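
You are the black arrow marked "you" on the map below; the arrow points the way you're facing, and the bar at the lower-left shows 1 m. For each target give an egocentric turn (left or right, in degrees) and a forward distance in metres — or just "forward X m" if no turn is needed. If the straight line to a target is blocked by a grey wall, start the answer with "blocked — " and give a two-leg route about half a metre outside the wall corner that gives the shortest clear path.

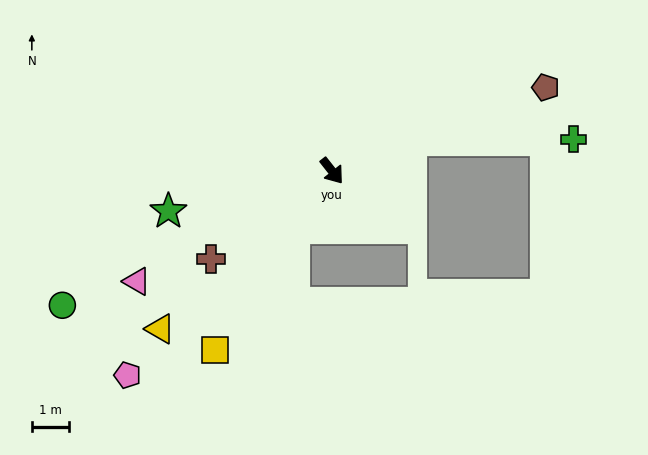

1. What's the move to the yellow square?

turn right 71°, forward 5.7 m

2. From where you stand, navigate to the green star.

turn right 114°, forward 4.5 m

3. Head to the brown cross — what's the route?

turn right 92°, forward 4.0 m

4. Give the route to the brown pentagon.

turn left 73°, forward 6.2 m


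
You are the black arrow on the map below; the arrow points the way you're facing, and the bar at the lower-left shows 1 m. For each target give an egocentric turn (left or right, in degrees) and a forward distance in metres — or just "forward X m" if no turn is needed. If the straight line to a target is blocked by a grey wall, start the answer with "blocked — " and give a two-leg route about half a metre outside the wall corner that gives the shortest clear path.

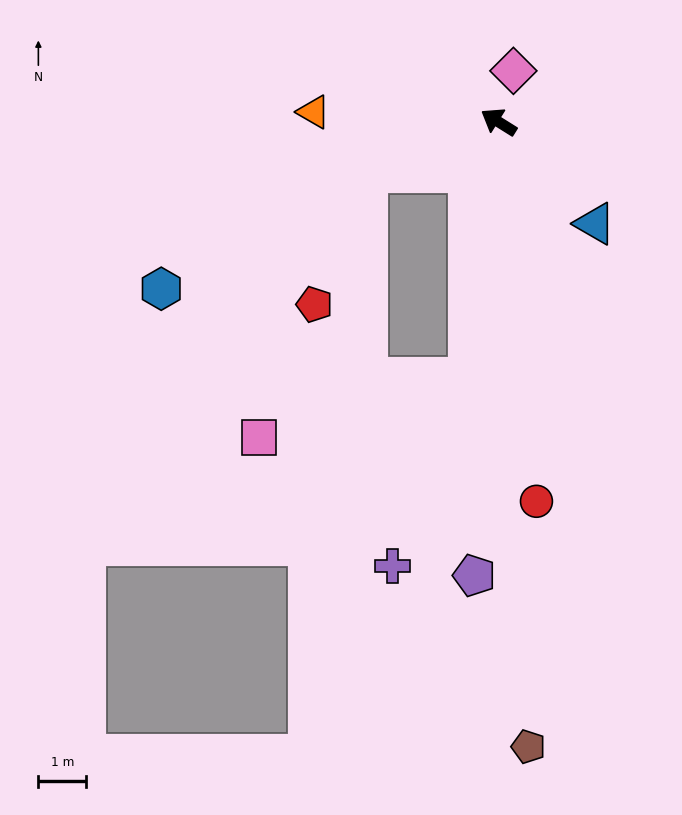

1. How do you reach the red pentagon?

blocked — turn left 53°, forward 2.9 m, then turn left 47°, forward 3.0 m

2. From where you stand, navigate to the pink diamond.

turn right 74°, forward 1.1 m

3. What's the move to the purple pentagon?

turn left 119°, forward 9.5 m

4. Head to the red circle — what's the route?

turn left 128°, forward 8.0 m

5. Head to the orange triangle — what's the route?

turn left 29°, forward 3.9 m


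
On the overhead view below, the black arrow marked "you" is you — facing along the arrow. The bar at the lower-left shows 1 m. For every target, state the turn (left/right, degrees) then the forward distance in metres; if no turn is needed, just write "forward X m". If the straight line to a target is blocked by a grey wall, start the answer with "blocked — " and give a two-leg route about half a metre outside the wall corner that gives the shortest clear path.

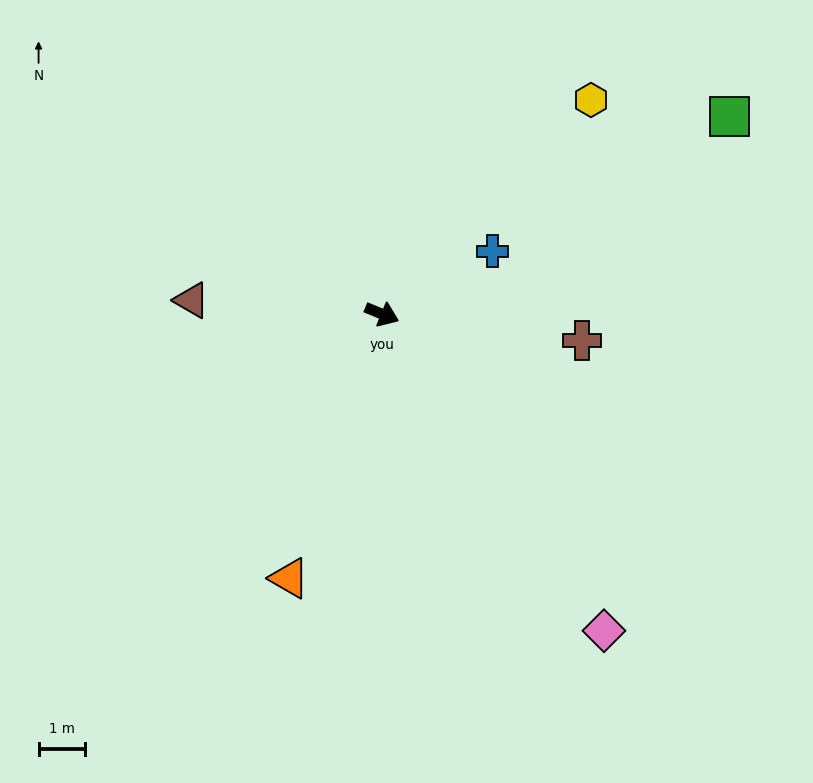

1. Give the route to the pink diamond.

turn right 33°, forward 8.4 m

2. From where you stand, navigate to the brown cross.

turn left 15°, forward 4.4 m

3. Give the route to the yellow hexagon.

turn left 68°, forward 6.5 m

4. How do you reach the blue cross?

turn left 52°, forward 2.7 m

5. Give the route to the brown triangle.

turn right 162°, forward 4.1 m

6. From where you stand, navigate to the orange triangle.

turn right 87°, forward 6.1 m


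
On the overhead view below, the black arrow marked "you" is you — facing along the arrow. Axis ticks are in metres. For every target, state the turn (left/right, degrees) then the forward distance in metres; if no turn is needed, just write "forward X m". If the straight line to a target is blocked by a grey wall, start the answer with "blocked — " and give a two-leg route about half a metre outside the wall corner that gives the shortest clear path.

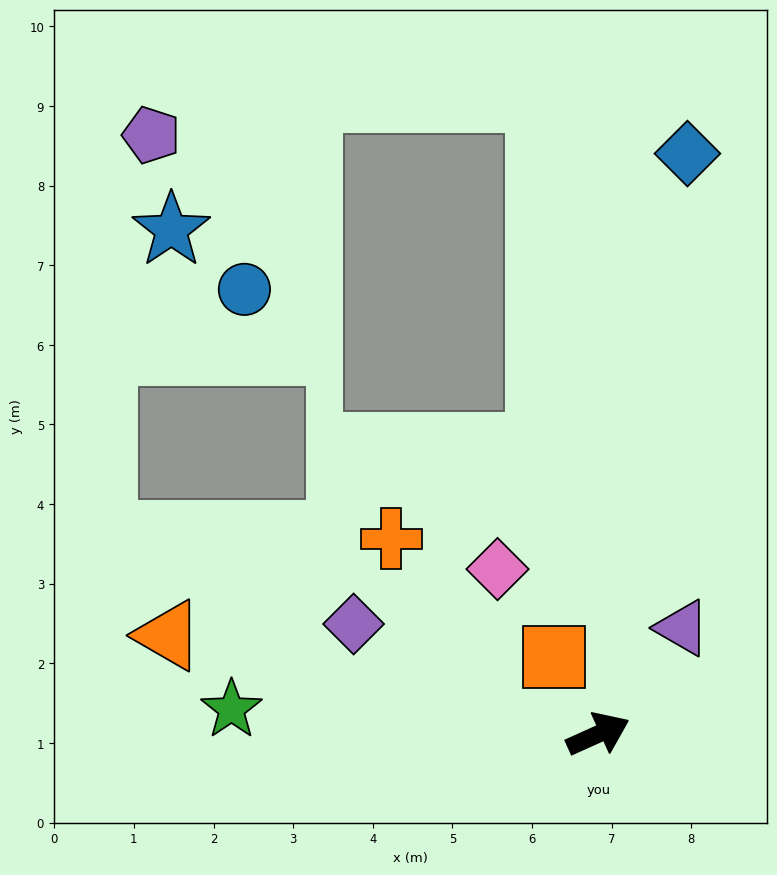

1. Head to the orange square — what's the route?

turn left 96°, forward 1.1 m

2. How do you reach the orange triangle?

turn left 143°, forward 5.5 m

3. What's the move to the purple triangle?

turn left 27°, forward 1.7 m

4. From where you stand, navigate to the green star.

turn left 152°, forward 4.6 m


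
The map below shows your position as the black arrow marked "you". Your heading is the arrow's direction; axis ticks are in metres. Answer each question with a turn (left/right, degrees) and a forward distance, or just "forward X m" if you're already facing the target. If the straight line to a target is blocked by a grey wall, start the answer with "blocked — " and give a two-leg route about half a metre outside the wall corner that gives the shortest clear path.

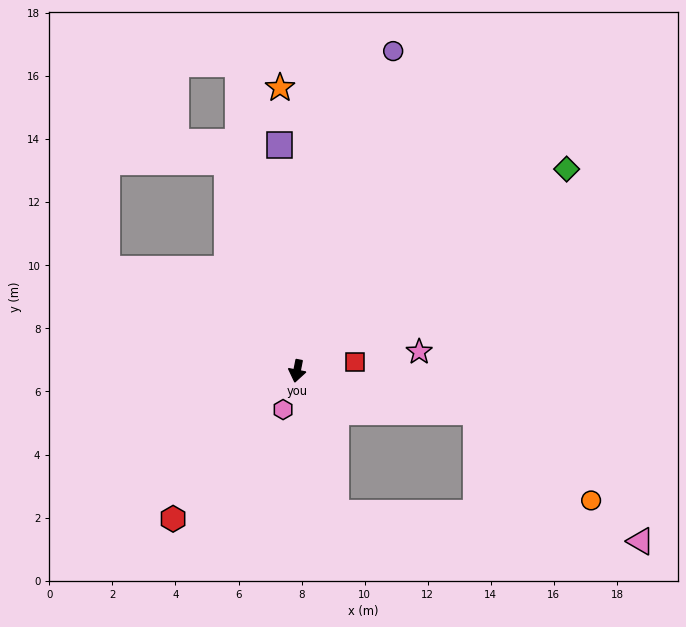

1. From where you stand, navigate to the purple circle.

turn left 174°, forward 10.6 m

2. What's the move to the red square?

turn left 110°, forward 1.9 m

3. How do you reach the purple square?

turn right 164°, forward 7.2 m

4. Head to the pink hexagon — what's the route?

turn right 9°, forward 1.3 m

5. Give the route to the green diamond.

turn left 138°, forward 10.7 m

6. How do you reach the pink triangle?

blocked — turn left 27°, forward 4.7 m, then turn left 69°, forward 9.7 m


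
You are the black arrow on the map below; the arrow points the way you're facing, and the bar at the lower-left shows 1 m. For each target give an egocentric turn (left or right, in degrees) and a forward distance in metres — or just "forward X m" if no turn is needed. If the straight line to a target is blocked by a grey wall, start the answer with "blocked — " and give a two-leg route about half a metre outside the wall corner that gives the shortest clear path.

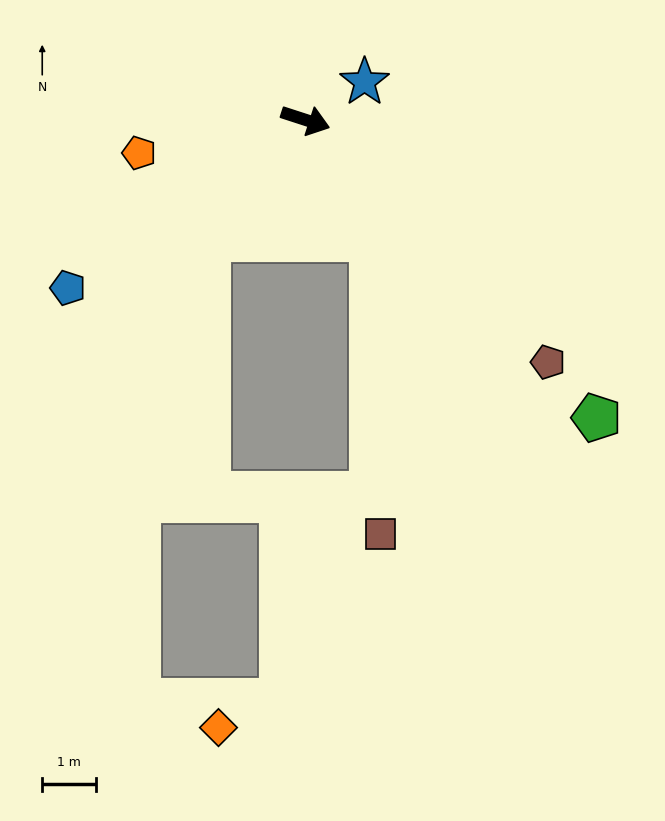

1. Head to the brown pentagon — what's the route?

turn right 27°, forward 6.4 m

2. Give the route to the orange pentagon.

turn right 151°, forward 3.2 m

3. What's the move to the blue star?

turn left 51°, forward 1.3 m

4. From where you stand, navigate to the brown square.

blocked — turn right 43°, forward 2.5 m, then turn right 27°, forward 5.5 m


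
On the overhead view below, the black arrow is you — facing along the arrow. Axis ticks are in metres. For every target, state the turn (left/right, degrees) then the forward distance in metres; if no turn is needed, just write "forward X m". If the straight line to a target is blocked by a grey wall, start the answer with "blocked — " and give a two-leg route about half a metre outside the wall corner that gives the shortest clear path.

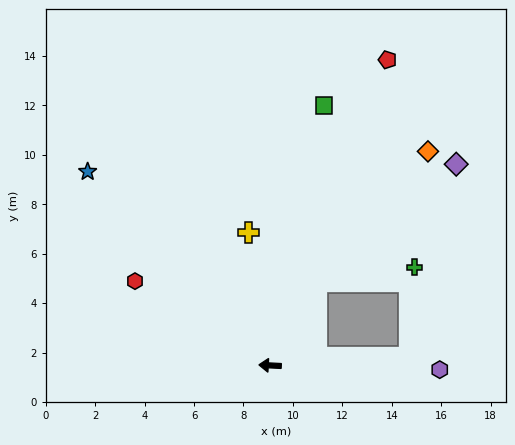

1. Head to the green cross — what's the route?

blocked — turn right 116°, forward 3.9 m, then turn right 53°, forward 4.0 m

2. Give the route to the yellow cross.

turn right 78°, forward 5.4 m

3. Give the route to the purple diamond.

blocked — turn right 116°, forward 3.9 m, then turn right 21°, forward 7.4 m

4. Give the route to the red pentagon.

turn right 108°, forward 13.2 m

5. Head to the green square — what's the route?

turn right 99°, forward 10.7 m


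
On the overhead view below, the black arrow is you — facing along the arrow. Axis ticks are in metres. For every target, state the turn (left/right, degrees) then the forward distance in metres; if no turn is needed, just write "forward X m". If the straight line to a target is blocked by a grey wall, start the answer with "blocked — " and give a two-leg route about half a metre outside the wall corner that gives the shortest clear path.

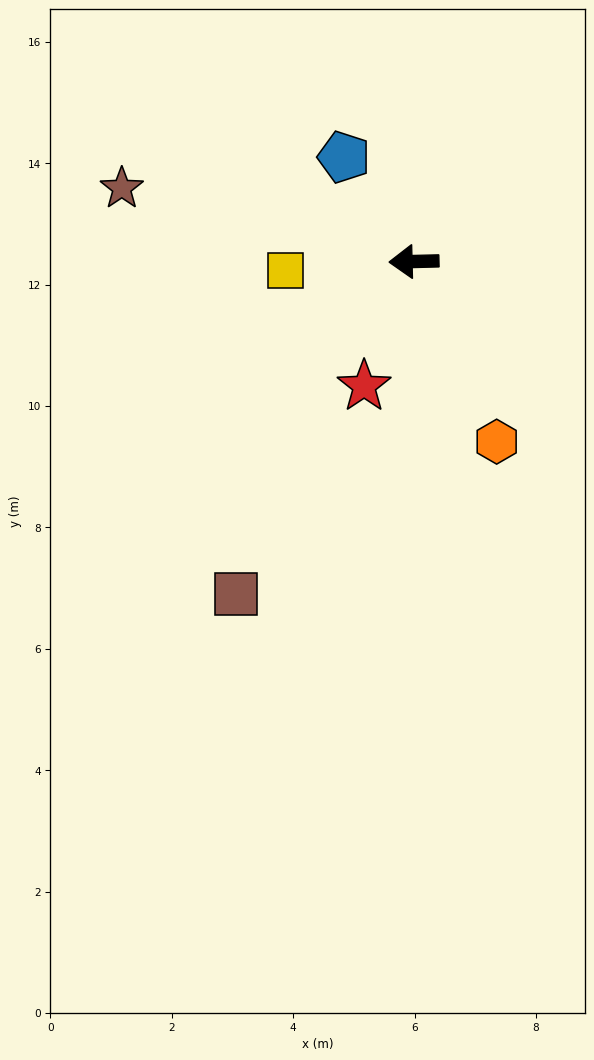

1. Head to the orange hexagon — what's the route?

turn left 113°, forward 3.3 m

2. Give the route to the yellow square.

turn left 3°, forward 2.1 m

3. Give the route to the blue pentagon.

turn right 58°, forward 2.1 m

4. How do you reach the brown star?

turn right 15°, forward 5.0 m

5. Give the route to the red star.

turn left 67°, forward 2.2 m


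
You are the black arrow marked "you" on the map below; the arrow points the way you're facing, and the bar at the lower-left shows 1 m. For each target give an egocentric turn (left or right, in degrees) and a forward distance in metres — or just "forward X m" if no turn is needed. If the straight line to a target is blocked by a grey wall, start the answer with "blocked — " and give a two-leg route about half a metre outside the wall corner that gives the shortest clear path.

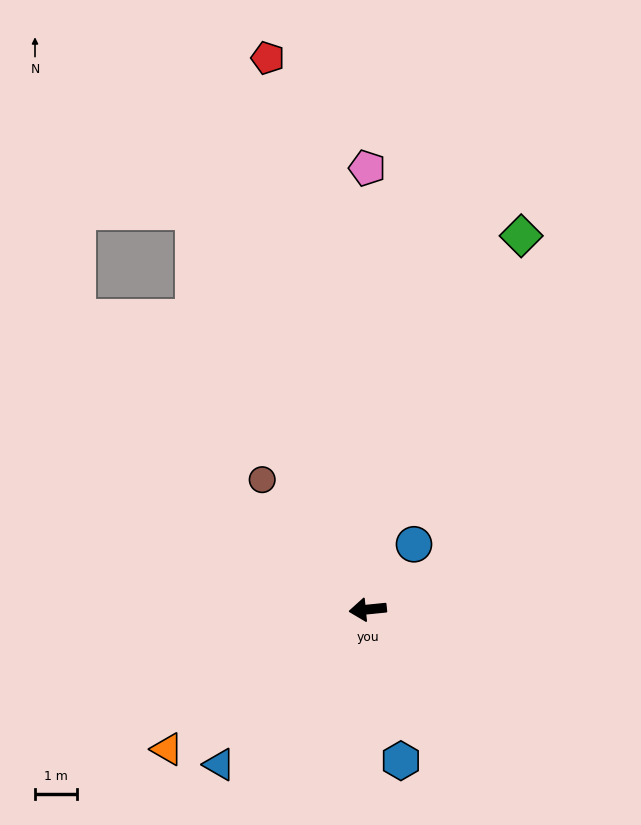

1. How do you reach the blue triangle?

turn left 41°, forward 5.1 m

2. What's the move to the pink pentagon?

turn right 96°, forward 10.5 m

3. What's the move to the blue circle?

turn right 131°, forward 1.9 m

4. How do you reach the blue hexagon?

turn left 97°, forward 3.7 m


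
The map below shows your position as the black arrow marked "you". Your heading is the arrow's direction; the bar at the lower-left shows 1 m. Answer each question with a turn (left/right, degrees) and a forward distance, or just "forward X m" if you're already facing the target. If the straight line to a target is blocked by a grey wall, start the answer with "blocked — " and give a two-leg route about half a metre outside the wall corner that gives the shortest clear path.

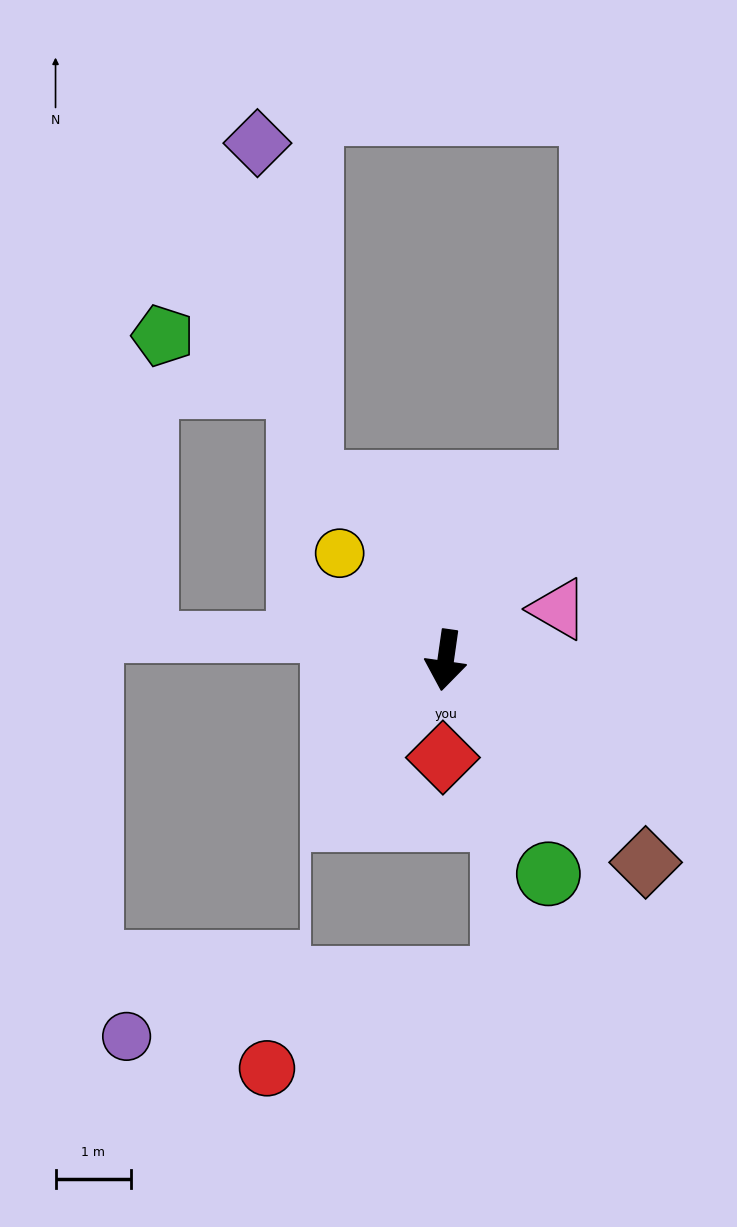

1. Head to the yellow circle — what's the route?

turn right 127°, forward 2.0 m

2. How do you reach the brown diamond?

turn left 53°, forward 3.7 m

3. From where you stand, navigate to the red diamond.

turn left 6°, forward 1.3 m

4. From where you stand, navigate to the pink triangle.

turn left 122°, forward 1.6 m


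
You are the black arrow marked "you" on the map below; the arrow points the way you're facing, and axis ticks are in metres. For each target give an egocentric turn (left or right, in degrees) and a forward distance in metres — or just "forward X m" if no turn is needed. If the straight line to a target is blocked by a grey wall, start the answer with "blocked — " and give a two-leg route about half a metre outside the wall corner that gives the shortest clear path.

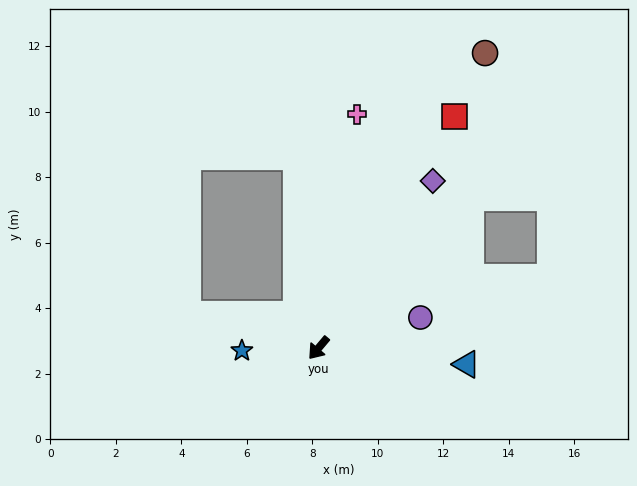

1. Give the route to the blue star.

turn right 48°, forward 2.3 m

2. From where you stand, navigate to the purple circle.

turn left 147°, forward 3.2 m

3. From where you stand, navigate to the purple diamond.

turn right 174°, forward 6.2 m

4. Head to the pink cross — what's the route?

turn right 149°, forward 7.2 m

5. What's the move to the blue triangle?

turn left 124°, forward 4.5 m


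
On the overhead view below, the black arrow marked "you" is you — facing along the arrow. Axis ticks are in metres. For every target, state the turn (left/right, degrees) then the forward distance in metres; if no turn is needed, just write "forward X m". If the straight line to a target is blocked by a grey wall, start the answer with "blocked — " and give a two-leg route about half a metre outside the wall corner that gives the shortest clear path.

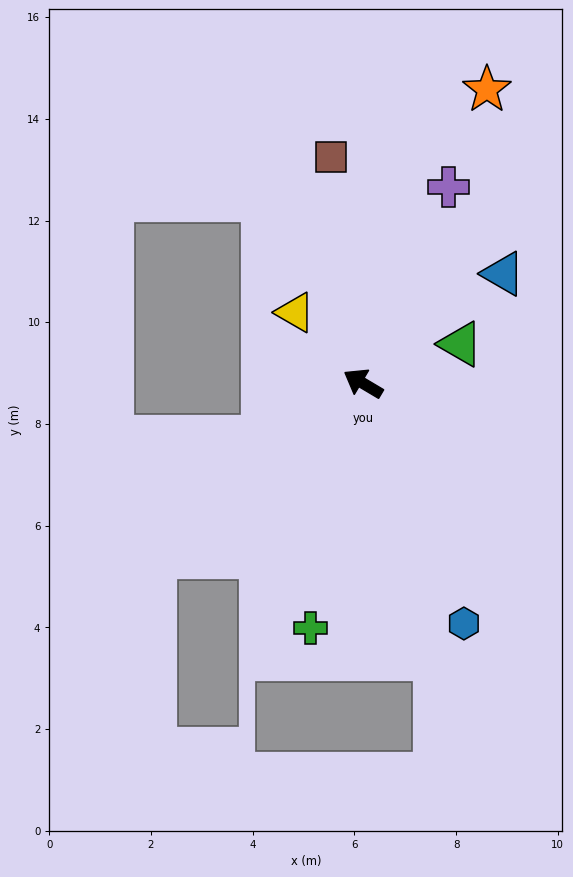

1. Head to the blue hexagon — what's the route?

turn left 143°, forward 5.1 m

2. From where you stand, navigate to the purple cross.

turn right 83°, forward 4.2 m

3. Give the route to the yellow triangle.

turn right 16°, forward 1.9 m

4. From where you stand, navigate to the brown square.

turn right 51°, forward 4.5 m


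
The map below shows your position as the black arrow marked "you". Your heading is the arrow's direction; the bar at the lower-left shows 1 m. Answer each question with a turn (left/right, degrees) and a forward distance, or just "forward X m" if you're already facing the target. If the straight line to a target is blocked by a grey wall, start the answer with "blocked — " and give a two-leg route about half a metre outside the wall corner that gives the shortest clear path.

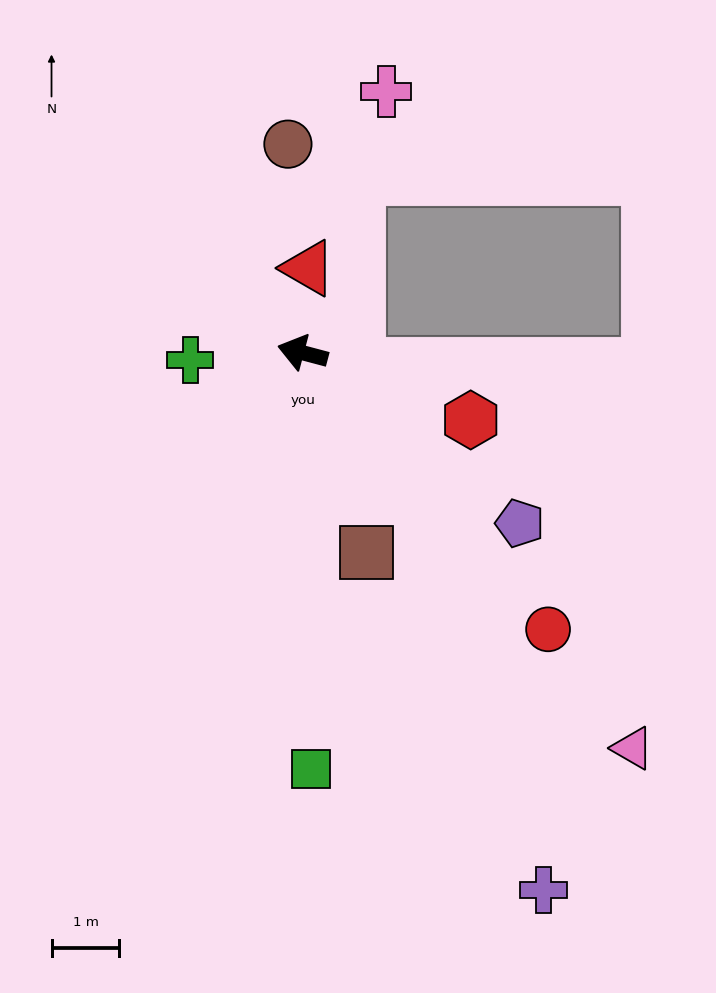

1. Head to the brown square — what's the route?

turn left 123°, forward 3.1 m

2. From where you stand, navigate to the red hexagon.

turn left 173°, forward 2.7 m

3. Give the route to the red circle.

turn left 146°, forward 5.4 m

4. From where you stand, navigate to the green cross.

turn left 18°, forward 1.7 m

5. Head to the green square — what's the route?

turn left 106°, forward 6.1 m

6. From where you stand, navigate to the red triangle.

turn right 79°, forward 1.2 m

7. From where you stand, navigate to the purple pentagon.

turn left 157°, forward 4.1 m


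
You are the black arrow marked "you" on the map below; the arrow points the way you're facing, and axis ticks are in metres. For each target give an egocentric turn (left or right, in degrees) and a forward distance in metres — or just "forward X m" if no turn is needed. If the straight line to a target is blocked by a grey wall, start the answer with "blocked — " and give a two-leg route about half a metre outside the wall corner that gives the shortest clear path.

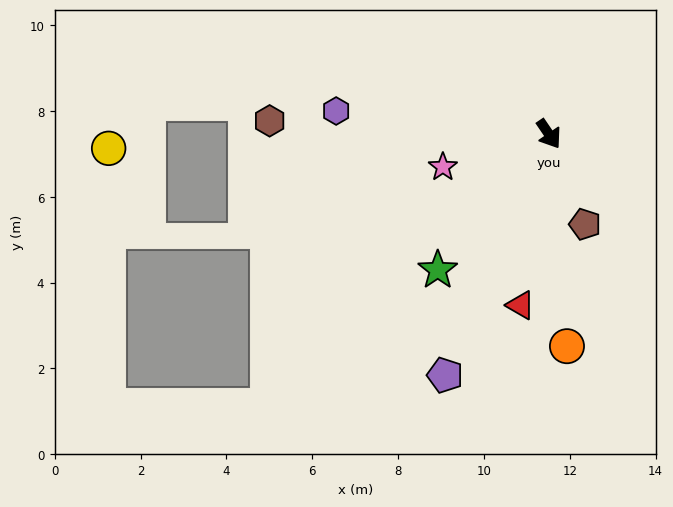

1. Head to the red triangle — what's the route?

turn right 44°, forward 4.0 m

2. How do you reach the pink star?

turn right 107°, forward 2.6 m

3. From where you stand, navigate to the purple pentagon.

turn right 57°, forward 6.1 m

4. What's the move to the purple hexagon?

turn right 130°, forward 5.0 m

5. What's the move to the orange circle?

turn right 29°, forward 5.0 m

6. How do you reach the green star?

turn right 73°, forward 4.1 m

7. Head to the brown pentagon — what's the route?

turn right 12°, forward 2.3 m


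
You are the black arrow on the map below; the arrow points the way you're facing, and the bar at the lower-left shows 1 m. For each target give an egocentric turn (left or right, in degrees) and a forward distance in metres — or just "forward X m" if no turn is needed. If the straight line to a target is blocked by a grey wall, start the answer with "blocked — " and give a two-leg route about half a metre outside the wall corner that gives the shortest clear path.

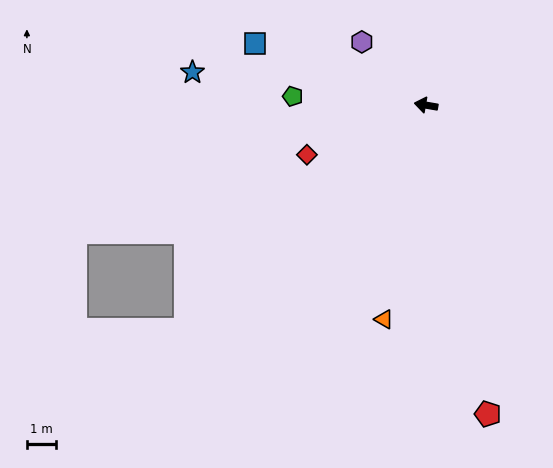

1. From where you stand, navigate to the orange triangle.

turn left 89°, forward 7.5 m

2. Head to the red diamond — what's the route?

turn left 32°, forward 4.4 m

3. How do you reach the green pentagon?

turn left 6°, forward 4.6 m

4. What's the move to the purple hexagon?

turn right 35°, forward 3.1 m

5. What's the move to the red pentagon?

turn left 111°, forward 10.8 m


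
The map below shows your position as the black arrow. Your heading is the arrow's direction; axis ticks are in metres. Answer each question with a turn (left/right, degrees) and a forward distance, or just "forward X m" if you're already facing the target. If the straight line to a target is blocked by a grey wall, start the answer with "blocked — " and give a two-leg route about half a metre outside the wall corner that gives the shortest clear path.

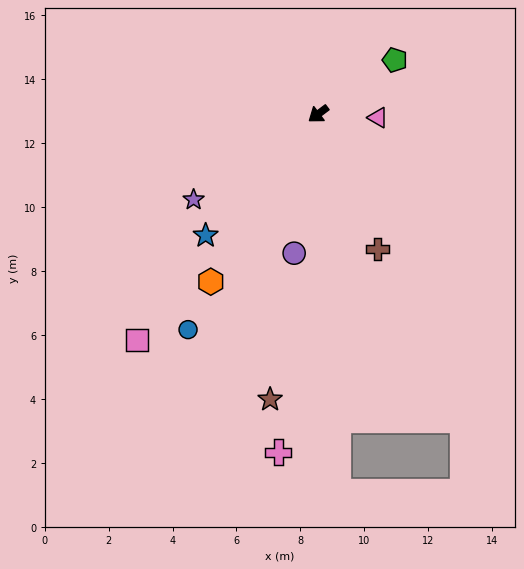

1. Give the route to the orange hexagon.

turn left 20°, forward 6.2 m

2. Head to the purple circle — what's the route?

turn left 43°, forward 4.4 m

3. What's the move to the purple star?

turn right 2°, forward 4.7 m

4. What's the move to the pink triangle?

turn left 140°, forward 1.9 m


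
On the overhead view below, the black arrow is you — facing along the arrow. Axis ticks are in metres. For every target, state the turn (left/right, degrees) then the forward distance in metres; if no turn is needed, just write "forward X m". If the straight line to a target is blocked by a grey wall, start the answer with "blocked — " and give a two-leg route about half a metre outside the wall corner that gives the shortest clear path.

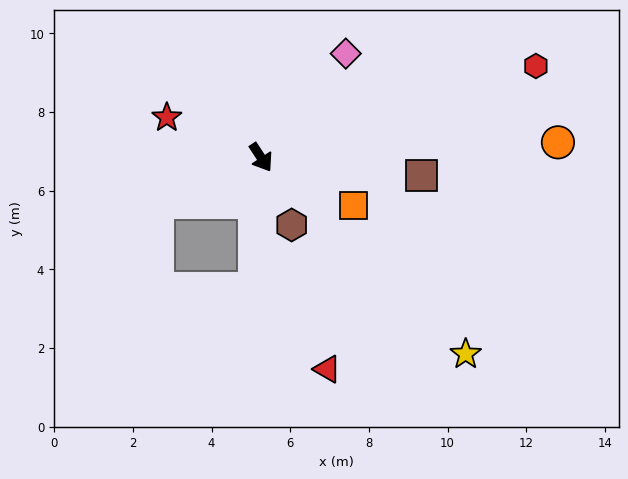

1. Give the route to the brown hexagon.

turn right 9°, forward 1.9 m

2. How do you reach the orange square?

turn left 29°, forward 2.7 m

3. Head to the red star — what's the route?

turn right 146°, forward 2.6 m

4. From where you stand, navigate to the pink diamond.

turn left 108°, forward 3.4 m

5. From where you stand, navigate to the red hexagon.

turn left 75°, forward 7.4 m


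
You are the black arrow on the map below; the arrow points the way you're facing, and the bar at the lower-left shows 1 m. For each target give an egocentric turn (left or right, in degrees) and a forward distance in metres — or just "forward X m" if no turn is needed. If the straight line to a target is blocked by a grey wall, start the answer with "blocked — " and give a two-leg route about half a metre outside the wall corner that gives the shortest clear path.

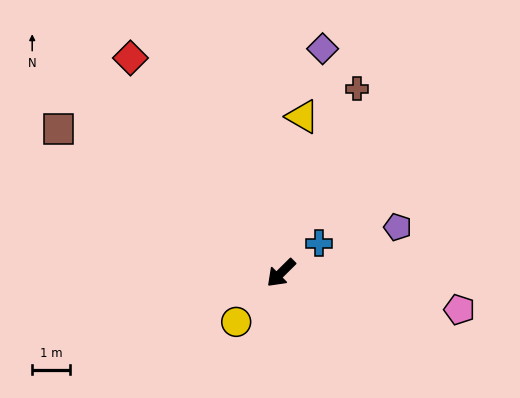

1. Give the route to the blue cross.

turn left 174°, forward 1.3 m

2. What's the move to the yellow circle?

turn left 3°, forward 1.7 m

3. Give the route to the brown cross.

turn right 157°, forward 5.2 m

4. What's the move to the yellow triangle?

turn right 143°, forward 4.1 m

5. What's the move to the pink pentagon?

turn left 124°, forward 4.8 m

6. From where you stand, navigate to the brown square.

turn right 78°, forward 6.9 m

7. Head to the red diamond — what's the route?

turn right 100°, forward 6.9 m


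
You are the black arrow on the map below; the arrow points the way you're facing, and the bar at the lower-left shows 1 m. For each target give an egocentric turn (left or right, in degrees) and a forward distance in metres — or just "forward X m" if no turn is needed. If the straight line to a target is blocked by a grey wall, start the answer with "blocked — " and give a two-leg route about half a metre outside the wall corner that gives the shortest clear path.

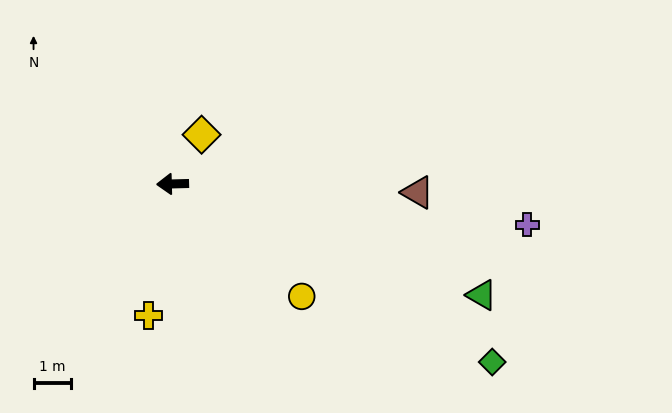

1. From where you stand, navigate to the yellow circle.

turn left 137°, forward 4.6 m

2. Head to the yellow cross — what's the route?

turn left 78°, forward 3.6 m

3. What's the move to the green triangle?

turn left 159°, forward 8.8 m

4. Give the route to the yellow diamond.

turn right 122°, forward 1.5 m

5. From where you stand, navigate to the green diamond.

turn left 149°, forward 9.8 m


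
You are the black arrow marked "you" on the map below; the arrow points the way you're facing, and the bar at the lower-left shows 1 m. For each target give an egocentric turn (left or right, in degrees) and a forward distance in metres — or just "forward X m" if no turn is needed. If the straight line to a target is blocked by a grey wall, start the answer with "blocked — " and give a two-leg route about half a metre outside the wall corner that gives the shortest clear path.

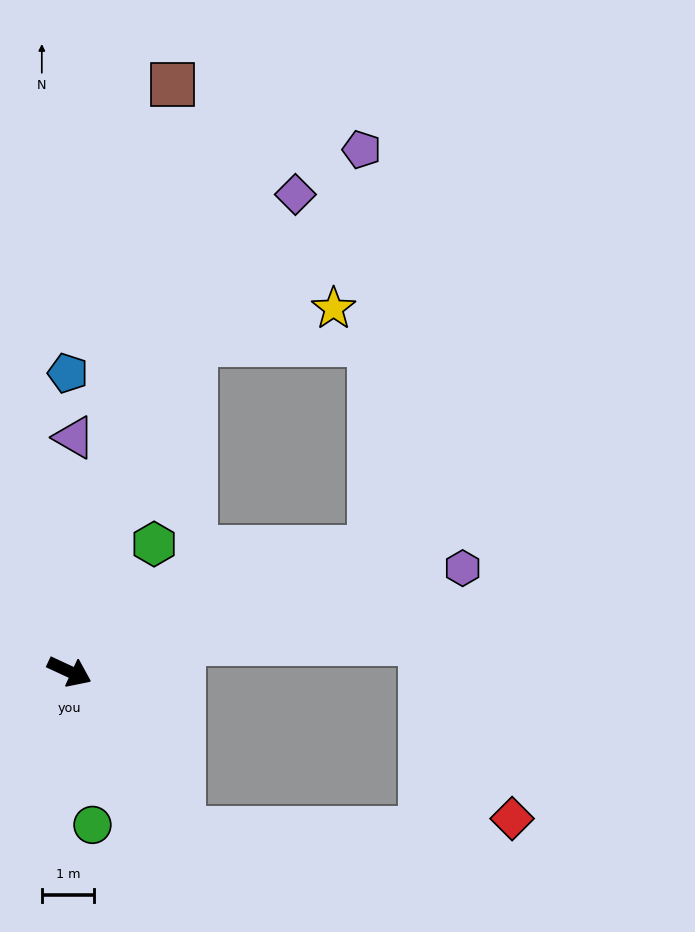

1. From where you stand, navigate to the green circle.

turn right 57°, forward 2.9 m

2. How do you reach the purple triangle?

turn left 114°, forward 4.5 m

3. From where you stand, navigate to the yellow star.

blocked — turn left 94°, forward 6.7 m, then turn right 55°, forward 2.7 m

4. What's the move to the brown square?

turn left 105°, forward 11.3 m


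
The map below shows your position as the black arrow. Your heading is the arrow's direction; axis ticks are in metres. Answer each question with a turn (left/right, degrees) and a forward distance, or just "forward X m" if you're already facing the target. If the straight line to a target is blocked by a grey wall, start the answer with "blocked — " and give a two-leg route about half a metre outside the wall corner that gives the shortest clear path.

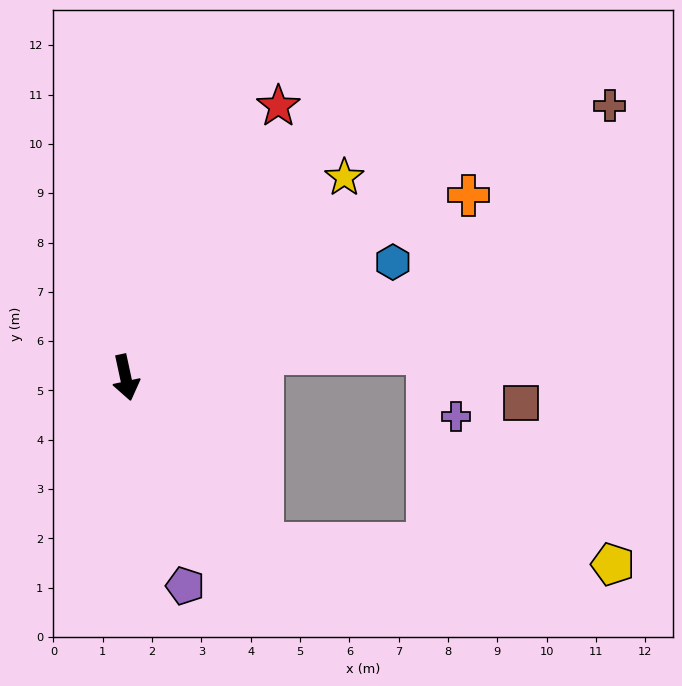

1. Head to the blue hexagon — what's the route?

turn left 101°, forward 5.9 m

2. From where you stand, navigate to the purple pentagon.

turn left 4°, forward 4.4 m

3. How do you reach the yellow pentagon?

blocked — turn left 28°, forward 4.4 m, then turn left 46°, forward 7.1 m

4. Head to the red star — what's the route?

turn left 138°, forward 6.3 m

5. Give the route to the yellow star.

turn left 120°, forward 6.0 m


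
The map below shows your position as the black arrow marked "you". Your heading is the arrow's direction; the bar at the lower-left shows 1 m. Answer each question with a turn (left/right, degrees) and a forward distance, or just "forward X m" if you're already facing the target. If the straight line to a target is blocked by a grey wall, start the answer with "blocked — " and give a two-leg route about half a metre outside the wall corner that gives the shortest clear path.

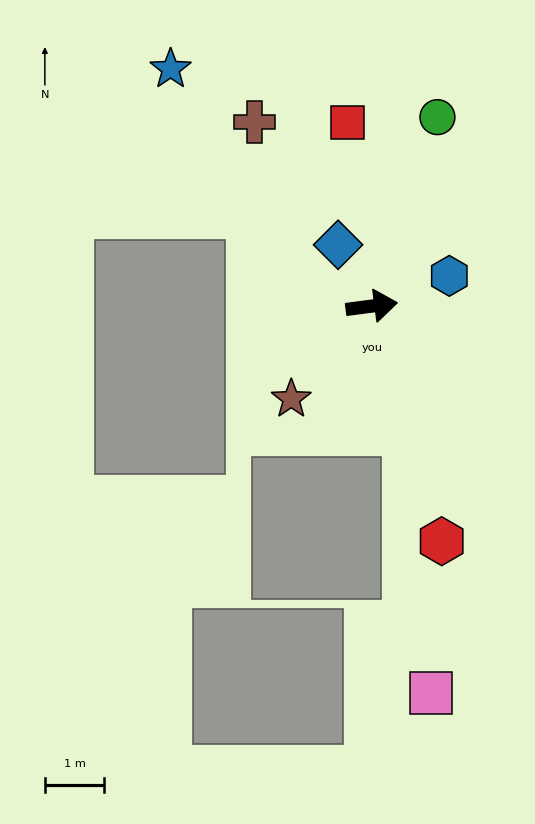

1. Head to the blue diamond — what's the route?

turn left 111°, forward 1.2 m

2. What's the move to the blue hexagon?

turn left 14°, forward 1.4 m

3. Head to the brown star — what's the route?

turn right 138°, forward 2.1 m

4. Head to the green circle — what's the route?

turn left 63°, forward 3.4 m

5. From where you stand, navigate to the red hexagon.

turn right 81°, forward 4.1 m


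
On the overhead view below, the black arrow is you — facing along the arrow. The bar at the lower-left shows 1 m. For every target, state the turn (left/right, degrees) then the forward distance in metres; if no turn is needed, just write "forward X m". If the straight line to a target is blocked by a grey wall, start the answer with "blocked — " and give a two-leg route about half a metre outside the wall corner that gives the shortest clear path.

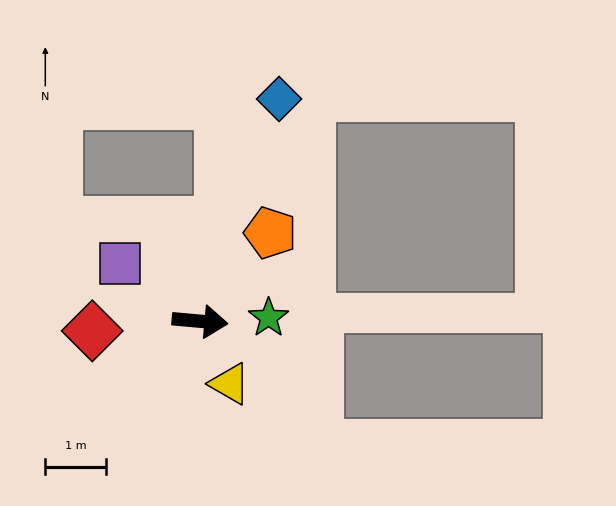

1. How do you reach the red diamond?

turn right 170°, forward 1.8 m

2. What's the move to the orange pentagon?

turn left 57°, forward 1.9 m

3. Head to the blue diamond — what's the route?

turn left 76°, forward 3.9 m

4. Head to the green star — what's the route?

turn left 8°, forward 1.1 m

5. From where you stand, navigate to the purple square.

turn left 149°, forward 1.6 m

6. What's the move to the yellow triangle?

turn right 60°, forward 1.1 m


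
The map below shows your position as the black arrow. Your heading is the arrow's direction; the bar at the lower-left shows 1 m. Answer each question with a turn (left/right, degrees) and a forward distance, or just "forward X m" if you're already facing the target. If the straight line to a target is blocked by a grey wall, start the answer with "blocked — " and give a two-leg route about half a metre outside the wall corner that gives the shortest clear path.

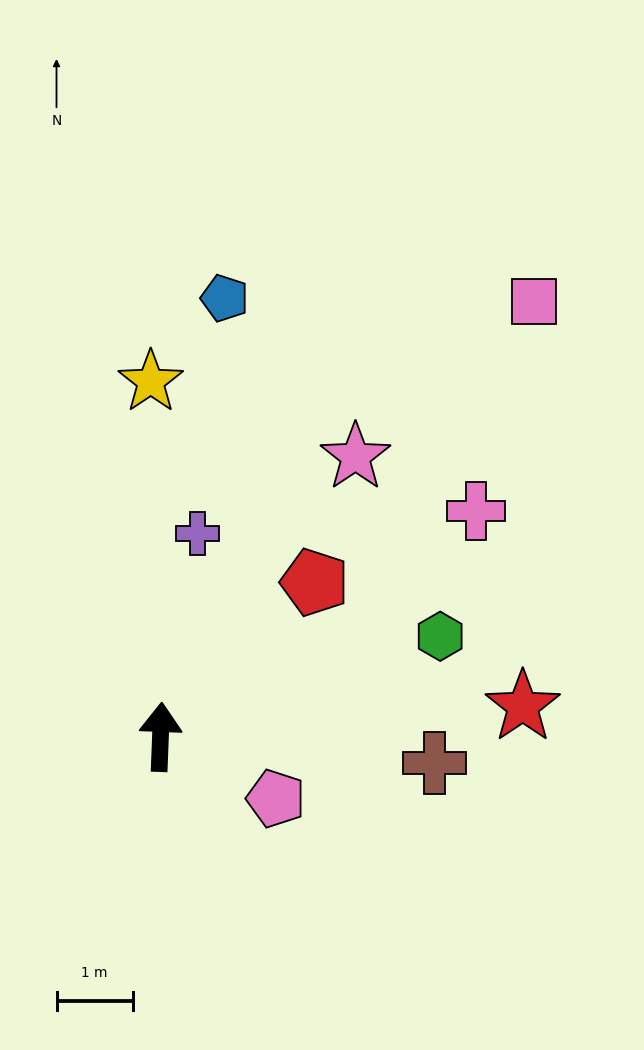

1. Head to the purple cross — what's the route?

turn right 8°, forward 2.7 m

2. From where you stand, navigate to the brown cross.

turn right 93°, forward 3.6 m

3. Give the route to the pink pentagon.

turn right 116°, forward 1.7 m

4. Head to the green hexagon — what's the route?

turn right 68°, forward 3.9 m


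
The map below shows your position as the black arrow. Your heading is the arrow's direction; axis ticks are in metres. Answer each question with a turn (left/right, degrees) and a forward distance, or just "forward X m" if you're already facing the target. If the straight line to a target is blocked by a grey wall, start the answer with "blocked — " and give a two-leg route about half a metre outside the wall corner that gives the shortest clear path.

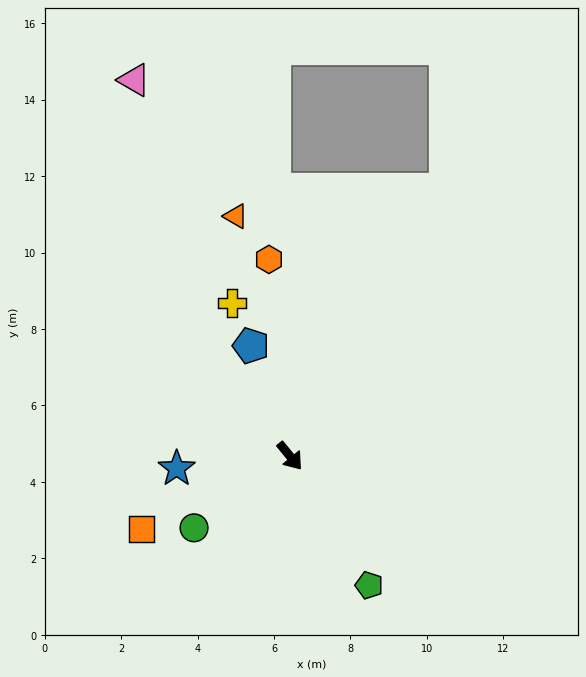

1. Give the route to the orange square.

turn right 103°, forward 4.3 m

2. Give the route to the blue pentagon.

turn left 160°, forward 3.1 m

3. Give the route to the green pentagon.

turn right 8°, forward 4.0 m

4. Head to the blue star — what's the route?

turn right 123°, forward 3.0 m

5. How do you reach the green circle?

turn right 92°, forward 3.1 m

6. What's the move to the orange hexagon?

turn left 147°, forward 5.2 m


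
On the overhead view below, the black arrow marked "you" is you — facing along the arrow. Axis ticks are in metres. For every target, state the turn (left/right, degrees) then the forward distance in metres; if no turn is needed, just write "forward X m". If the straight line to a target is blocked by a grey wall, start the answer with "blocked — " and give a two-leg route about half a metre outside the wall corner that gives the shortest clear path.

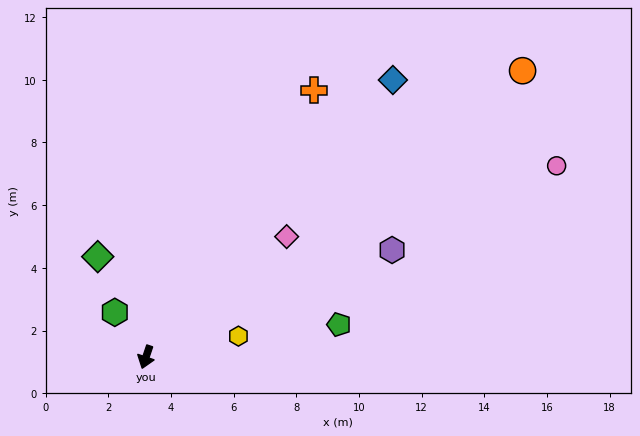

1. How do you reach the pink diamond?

turn left 149°, forward 5.9 m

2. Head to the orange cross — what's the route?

turn left 166°, forward 10.1 m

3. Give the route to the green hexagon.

turn right 127°, forward 1.7 m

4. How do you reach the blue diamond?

turn left 157°, forward 11.8 m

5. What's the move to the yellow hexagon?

turn left 121°, forward 3.0 m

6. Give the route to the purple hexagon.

turn left 132°, forward 8.6 m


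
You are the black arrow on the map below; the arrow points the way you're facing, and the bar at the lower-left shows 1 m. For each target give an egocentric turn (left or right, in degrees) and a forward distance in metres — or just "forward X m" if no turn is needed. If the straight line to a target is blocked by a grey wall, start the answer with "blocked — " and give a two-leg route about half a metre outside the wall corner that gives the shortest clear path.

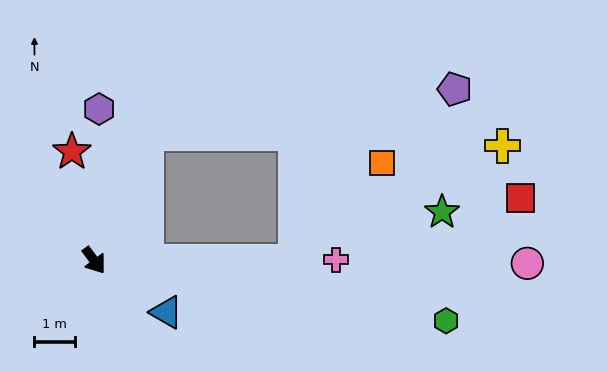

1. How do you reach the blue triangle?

turn left 18°, forward 2.2 m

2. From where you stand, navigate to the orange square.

blocked — turn left 53°, forward 5.0 m, then turn left 49°, forward 3.3 m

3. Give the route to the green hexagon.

turn left 44°, forward 8.9 m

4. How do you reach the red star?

turn left 155°, forward 2.8 m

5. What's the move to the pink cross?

turn left 54°, forward 6.0 m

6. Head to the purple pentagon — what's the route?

blocked — turn left 121°, forward 3.4 m, then turn right 59°, forward 7.7 m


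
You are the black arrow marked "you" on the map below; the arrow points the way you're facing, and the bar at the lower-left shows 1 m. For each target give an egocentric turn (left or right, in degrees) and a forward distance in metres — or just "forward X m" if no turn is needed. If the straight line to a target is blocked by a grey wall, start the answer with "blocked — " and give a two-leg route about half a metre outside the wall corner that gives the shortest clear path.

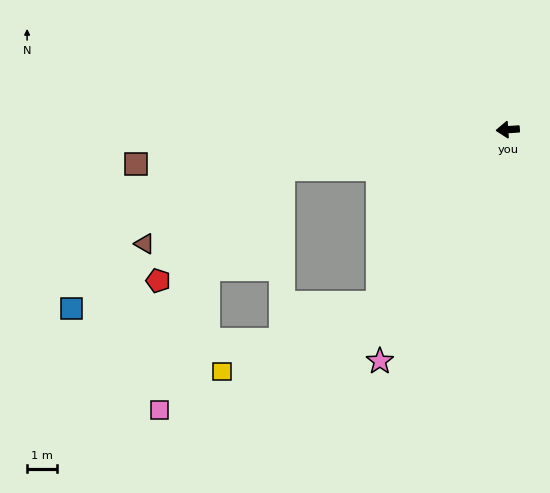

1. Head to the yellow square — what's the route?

blocked — turn left 50°, forward 7.2 m, then turn right 30°, forward 5.7 m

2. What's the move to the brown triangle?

blocked — turn left 6°, forward 7.6 m, then turn left 19°, forward 5.3 m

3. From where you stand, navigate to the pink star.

turn left 57°, forward 8.8 m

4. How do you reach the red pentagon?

blocked — turn left 6°, forward 7.6 m, then turn left 32°, forward 5.6 m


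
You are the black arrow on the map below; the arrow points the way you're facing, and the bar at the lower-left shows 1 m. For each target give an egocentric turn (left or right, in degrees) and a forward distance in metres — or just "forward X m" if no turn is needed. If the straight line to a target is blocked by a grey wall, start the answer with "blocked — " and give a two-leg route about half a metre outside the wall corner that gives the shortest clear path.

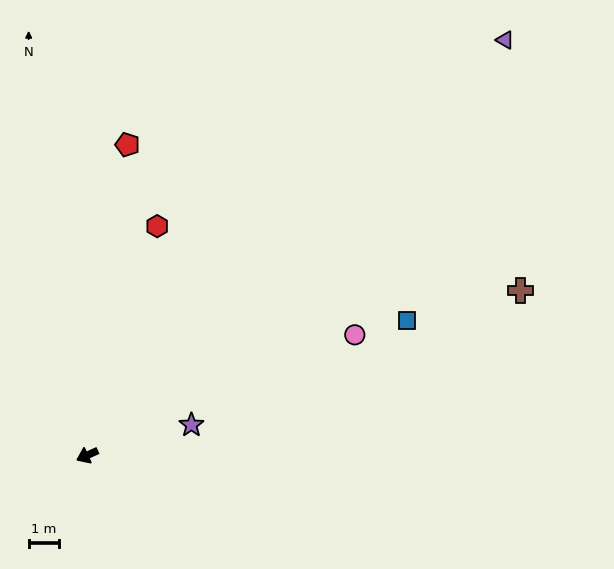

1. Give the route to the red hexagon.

turn right 131°, forward 7.9 m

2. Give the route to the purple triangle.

turn right 160°, forward 19.5 m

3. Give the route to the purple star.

turn left 172°, forward 3.6 m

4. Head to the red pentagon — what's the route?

turn right 122°, forward 10.4 m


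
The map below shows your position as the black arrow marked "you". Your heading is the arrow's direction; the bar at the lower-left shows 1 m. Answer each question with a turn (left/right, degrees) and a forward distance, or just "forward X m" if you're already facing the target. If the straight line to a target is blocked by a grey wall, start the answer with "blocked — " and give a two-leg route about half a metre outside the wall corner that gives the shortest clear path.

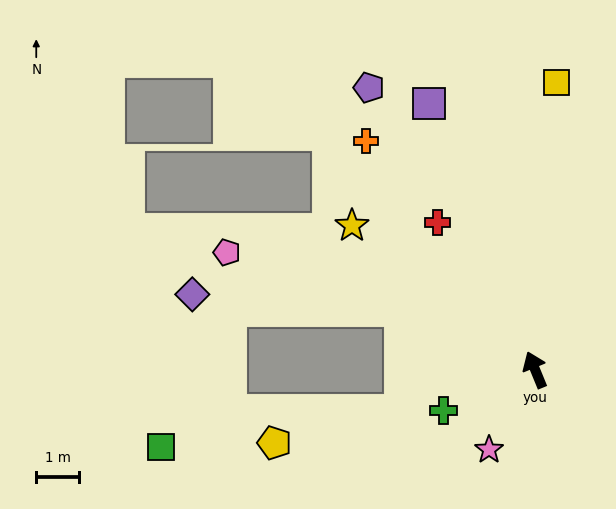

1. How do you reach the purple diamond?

blocked — turn left 43°, forward 3.5 m, then turn left 21°, forward 5.0 m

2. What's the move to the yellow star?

turn left 29°, forward 5.5 m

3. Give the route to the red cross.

turn left 11°, forward 4.2 m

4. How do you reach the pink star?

turn left 128°, forward 2.2 m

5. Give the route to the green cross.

turn left 92°, forward 2.4 m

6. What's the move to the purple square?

forward 6.8 m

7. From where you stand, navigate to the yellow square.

turn right 27°, forward 6.8 m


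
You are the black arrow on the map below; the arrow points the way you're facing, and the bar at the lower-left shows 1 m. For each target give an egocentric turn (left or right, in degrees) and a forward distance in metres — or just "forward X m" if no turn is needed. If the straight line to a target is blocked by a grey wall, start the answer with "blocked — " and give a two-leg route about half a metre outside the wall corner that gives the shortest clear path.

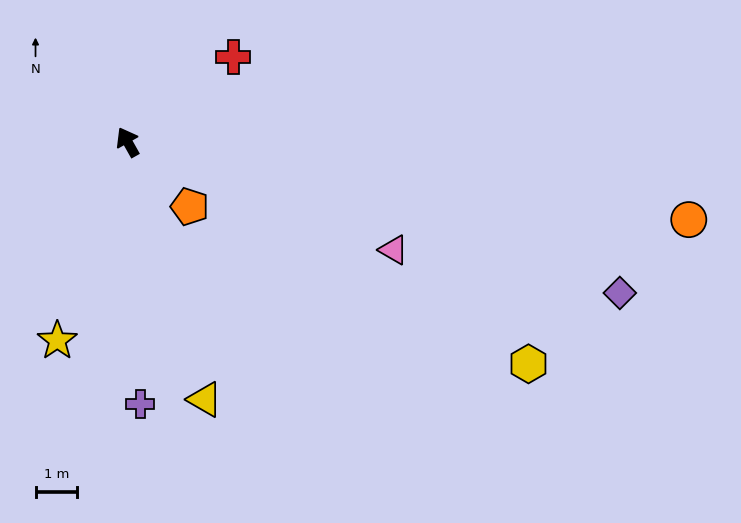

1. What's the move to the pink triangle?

turn right 141°, forward 6.9 m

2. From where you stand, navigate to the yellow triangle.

turn left 167°, forward 6.4 m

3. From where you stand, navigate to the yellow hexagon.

turn right 148°, forward 11.0 m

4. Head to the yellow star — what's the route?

turn left 131°, forward 5.0 m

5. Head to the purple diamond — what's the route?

turn right 136°, forward 12.3 m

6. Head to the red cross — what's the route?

turn right 81°, forward 3.2 m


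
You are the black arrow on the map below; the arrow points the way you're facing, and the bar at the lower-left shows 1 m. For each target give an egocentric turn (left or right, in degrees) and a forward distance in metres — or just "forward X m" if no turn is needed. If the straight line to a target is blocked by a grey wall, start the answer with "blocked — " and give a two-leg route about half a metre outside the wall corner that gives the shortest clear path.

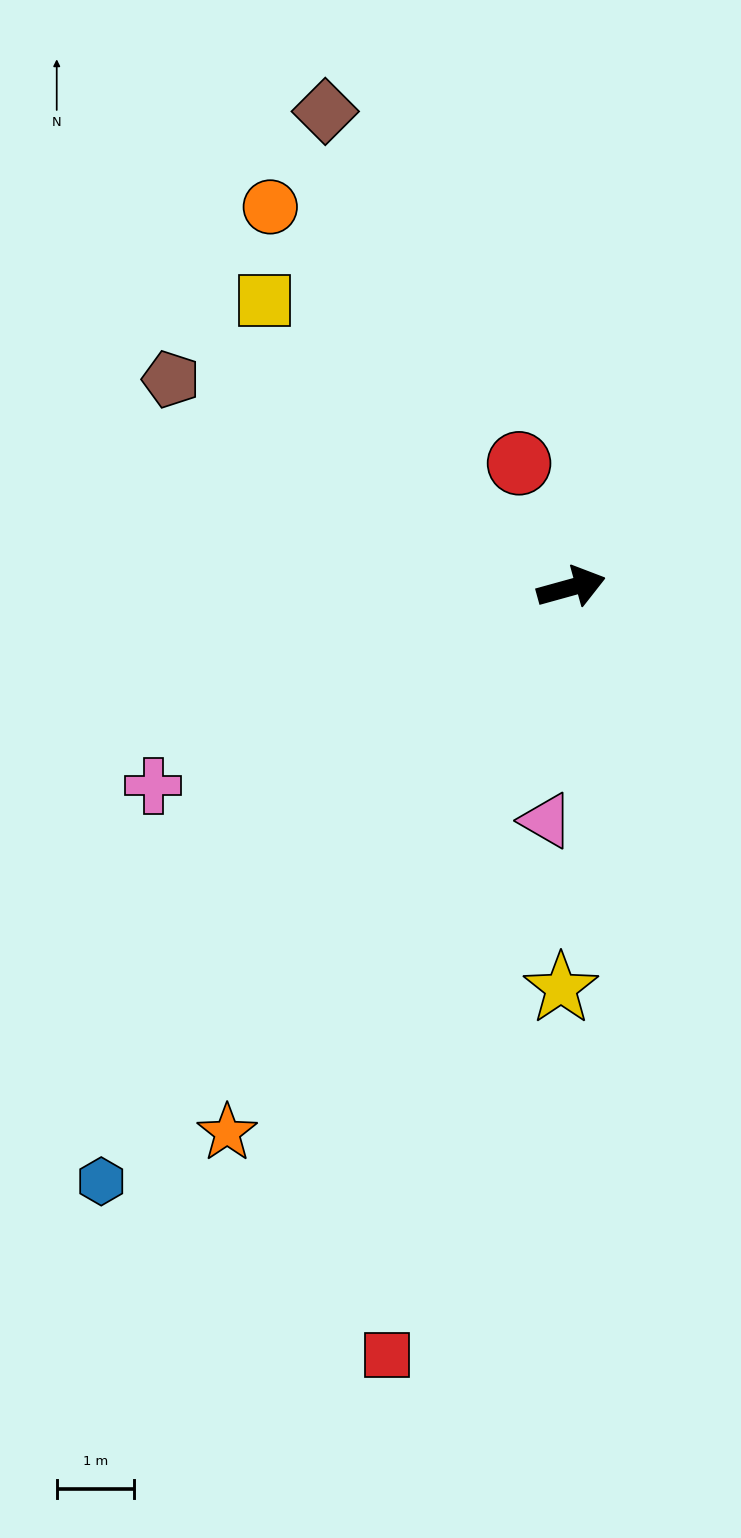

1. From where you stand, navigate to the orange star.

turn right 138°, forward 8.4 m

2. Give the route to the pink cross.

turn right 170°, forward 6.0 m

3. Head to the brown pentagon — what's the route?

turn left 137°, forward 5.8 m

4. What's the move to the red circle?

turn left 97°, forward 1.7 m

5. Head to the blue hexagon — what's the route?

turn right 144°, forward 9.8 m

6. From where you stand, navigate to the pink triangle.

turn right 112°, forward 3.0 m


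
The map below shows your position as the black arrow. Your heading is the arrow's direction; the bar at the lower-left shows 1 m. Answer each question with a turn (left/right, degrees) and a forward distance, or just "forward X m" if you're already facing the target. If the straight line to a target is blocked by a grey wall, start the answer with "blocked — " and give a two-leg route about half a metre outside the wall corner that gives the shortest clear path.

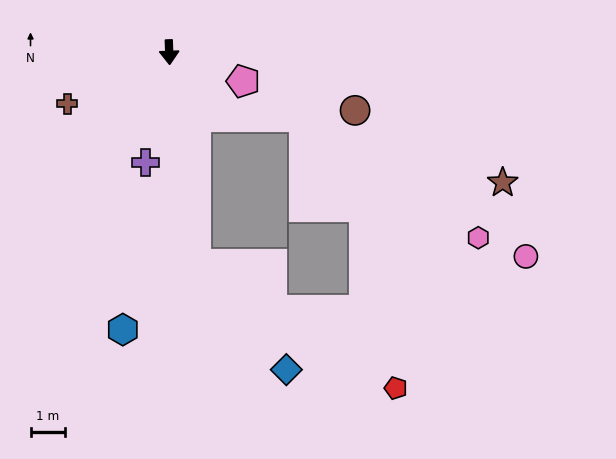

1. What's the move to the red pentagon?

blocked — turn left 5°, forward 6.1 m, then turn left 51°, forward 6.8 m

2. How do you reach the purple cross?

turn right 14°, forward 3.2 m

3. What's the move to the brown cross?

turn right 65°, forward 3.3 m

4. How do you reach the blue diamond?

blocked — turn left 5°, forward 6.1 m, then turn left 33°, forward 4.0 m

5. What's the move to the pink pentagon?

turn left 66°, forward 2.3 m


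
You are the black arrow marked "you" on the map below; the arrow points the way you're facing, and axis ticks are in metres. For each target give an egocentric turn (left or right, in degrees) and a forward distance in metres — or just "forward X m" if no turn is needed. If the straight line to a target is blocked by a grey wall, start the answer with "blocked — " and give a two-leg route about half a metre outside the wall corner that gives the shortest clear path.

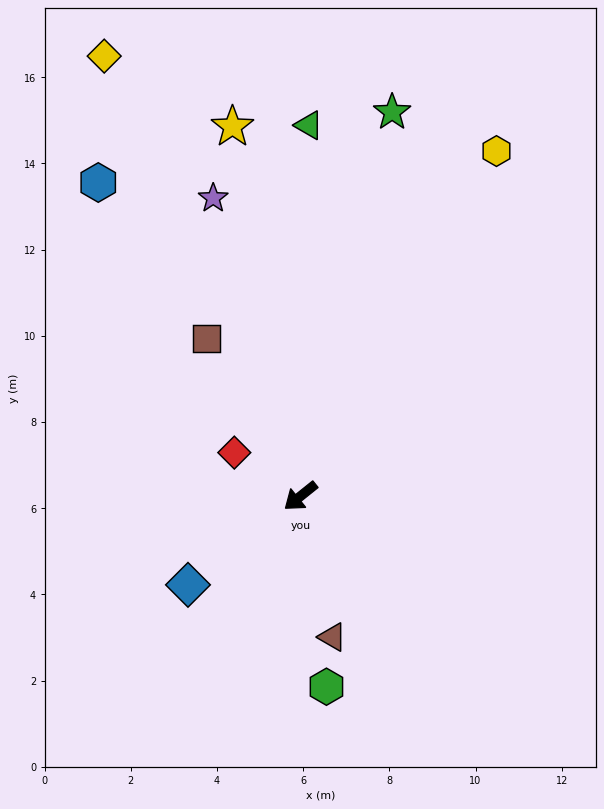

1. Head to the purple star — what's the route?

turn right 112°, forward 7.2 m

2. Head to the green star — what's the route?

turn right 142°, forward 9.2 m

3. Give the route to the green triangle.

turn right 130°, forward 8.6 m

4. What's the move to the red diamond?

turn right 72°, forward 1.8 m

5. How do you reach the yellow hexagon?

turn right 158°, forward 9.2 m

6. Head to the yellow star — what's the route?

turn right 118°, forward 8.7 m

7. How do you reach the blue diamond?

forward 3.3 m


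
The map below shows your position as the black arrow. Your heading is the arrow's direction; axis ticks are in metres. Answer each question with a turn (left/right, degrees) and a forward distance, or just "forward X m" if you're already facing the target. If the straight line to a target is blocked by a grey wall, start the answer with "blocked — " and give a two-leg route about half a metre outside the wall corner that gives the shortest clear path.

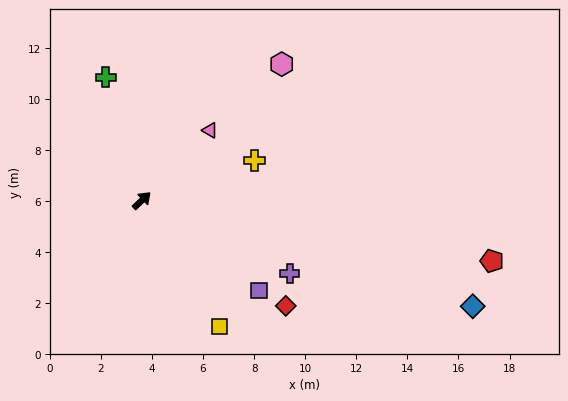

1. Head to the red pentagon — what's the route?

turn right 53°, forward 13.9 m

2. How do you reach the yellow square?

turn right 102°, forward 5.8 m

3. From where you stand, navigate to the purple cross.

turn right 70°, forward 6.5 m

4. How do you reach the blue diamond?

turn right 61°, forward 13.6 m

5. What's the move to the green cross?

turn left 63°, forward 5.0 m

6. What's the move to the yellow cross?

turn right 24°, forward 4.7 m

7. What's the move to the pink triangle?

turn left 2°, forward 3.8 m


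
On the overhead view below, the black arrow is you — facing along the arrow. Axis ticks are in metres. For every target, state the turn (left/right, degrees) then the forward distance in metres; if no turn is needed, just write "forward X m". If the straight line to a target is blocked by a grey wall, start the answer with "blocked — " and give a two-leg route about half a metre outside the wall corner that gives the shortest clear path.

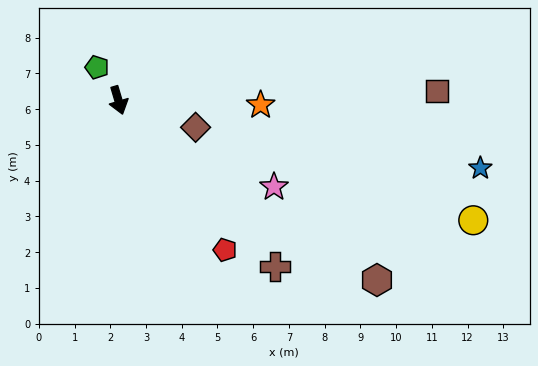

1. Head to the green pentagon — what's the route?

turn right 164°, forward 1.1 m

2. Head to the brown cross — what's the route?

turn left 27°, forward 6.4 m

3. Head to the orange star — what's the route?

turn left 72°, forward 4.0 m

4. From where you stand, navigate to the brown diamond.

turn left 54°, forward 2.3 m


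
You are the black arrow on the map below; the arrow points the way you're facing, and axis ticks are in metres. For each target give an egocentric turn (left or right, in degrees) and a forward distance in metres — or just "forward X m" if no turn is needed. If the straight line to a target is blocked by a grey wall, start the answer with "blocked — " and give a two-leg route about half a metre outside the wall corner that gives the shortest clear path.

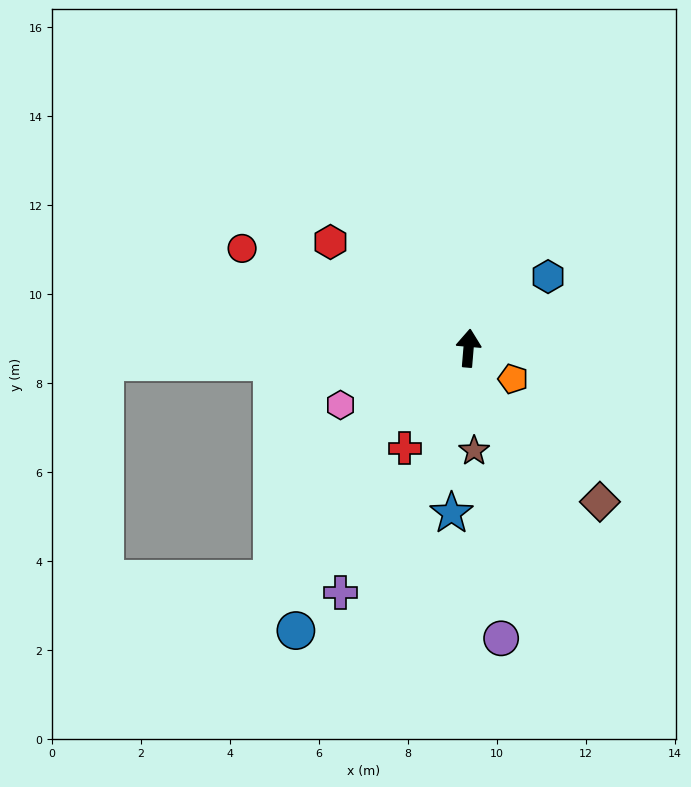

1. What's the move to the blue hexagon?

turn right 43°, forward 2.4 m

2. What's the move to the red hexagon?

turn left 57°, forward 3.9 m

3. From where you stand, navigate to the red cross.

turn left 152°, forward 2.7 m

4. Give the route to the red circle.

turn left 71°, forward 5.6 m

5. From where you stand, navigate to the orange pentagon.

turn right 120°, forward 1.2 m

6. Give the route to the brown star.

turn right 172°, forward 2.3 m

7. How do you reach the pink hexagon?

turn left 119°, forward 3.1 m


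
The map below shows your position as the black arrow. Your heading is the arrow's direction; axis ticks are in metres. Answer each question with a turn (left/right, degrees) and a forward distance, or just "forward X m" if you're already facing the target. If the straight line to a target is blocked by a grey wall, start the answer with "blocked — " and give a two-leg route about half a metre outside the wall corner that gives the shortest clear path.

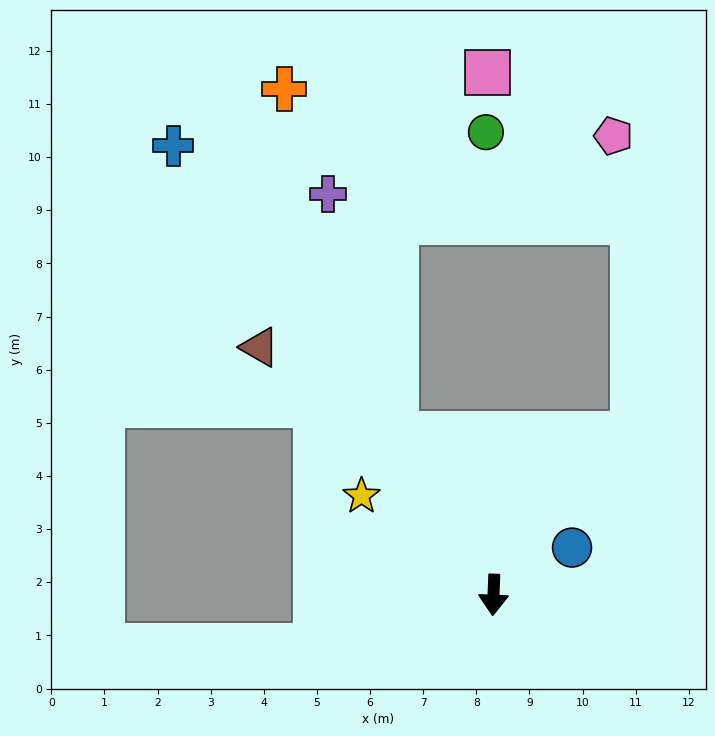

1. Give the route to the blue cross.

turn right 142°, forward 10.4 m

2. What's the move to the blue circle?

turn left 123°, forward 1.7 m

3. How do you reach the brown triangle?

turn right 134°, forward 6.4 m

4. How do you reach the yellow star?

turn right 125°, forward 3.1 m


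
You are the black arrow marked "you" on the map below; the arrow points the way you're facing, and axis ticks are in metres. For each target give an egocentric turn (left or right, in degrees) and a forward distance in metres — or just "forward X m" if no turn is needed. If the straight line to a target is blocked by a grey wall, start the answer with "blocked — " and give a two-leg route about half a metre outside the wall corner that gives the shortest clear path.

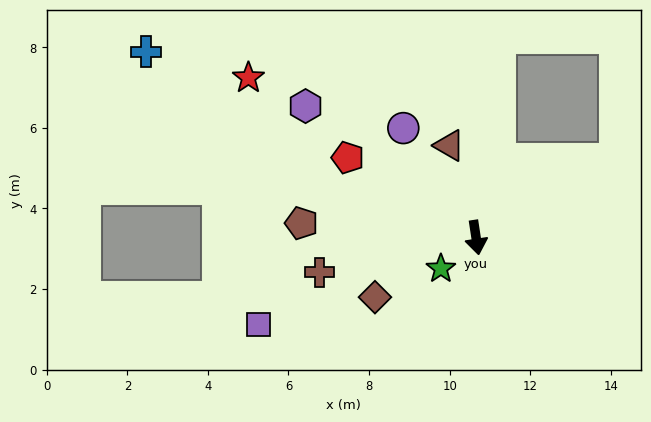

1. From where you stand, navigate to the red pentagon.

turn right 131°, forward 3.8 m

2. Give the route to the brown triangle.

turn right 172°, forward 2.4 m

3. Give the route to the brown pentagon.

turn right 103°, forward 4.3 m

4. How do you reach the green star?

turn right 57°, forward 1.2 m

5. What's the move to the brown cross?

turn right 86°, forward 4.0 m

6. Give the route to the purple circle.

turn right 155°, forward 3.3 m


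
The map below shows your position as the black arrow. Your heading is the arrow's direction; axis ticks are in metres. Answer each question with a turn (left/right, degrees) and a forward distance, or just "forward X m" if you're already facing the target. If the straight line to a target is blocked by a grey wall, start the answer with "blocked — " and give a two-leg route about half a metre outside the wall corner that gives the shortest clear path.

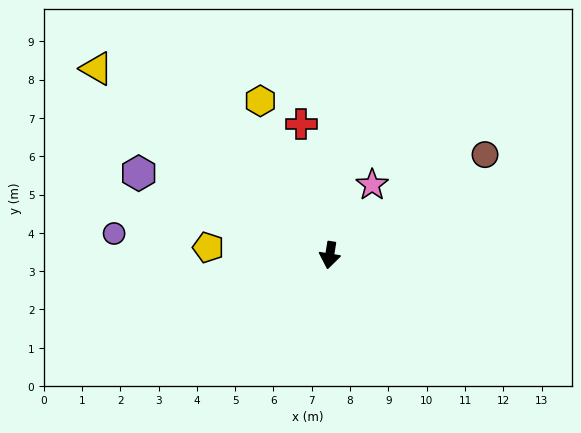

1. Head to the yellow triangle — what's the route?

turn right 120°, forward 7.8 m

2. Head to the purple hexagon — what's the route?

turn right 104°, forward 5.4 m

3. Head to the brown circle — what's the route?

turn left 132°, forward 4.8 m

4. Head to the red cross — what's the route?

turn right 159°, forward 3.5 m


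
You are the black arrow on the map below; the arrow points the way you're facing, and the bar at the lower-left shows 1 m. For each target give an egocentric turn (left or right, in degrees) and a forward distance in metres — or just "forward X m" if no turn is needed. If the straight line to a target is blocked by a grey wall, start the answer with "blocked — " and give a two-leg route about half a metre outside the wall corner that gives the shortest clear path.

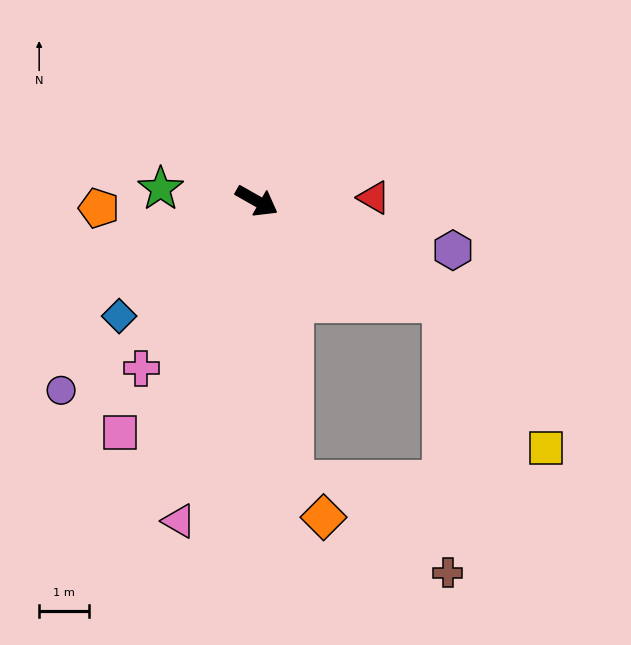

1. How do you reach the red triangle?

turn left 31°, forward 2.3 m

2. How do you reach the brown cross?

blocked — forward 4.2 m, then turn right 60°, forward 5.4 m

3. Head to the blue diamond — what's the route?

turn right 111°, forward 3.6 m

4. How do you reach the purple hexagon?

turn left 16°, forward 4.0 m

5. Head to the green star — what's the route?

turn right 158°, forward 1.9 m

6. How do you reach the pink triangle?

turn right 74°, forward 6.6 m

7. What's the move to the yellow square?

blocked — forward 4.2 m, then turn right 25°, forward 3.5 m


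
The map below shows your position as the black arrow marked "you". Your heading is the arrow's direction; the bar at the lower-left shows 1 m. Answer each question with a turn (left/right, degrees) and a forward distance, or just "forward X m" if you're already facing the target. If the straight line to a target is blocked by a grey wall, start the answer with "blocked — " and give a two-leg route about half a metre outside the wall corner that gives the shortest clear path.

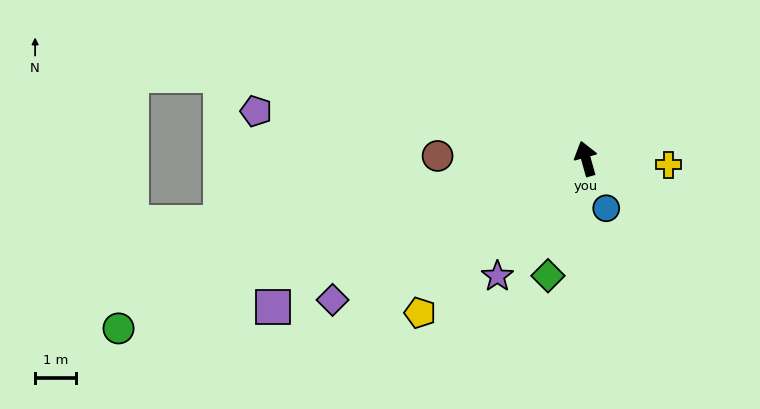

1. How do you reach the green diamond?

turn left 146°, forward 3.0 m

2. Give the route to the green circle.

turn left 94°, forward 12.1 m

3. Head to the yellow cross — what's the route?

turn right 110°, forward 2.0 m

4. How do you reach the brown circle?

turn left 73°, forward 3.6 m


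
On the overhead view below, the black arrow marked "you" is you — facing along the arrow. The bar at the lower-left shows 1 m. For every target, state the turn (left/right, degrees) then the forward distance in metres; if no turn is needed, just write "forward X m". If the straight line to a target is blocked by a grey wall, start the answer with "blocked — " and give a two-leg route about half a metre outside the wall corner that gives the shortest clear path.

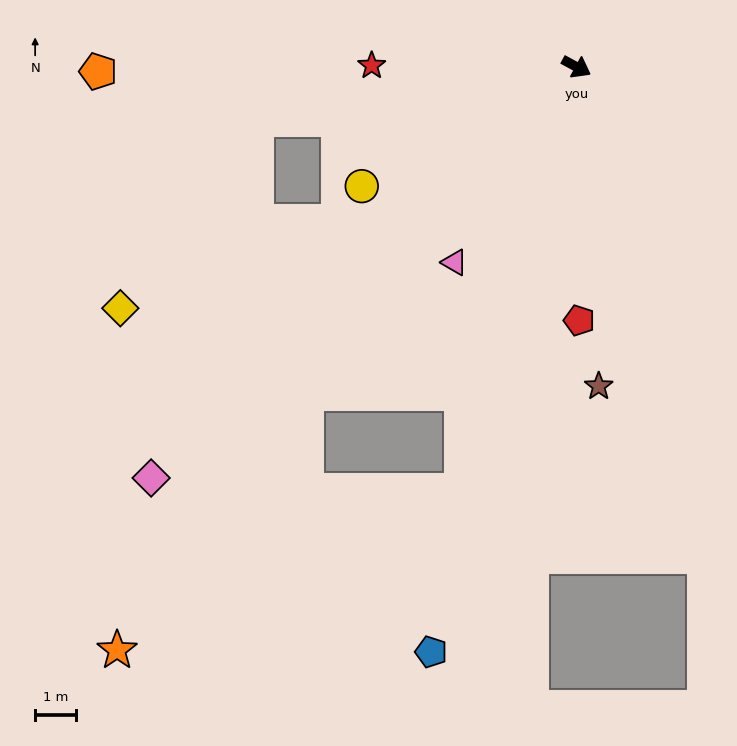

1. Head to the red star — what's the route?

turn right 152°, forward 5.0 m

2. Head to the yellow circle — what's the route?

turn right 123°, forward 6.0 m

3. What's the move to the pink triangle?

turn right 94°, forward 5.6 m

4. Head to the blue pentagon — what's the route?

turn right 76°, forward 14.7 m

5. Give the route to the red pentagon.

turn right 61°, forward 6.2 m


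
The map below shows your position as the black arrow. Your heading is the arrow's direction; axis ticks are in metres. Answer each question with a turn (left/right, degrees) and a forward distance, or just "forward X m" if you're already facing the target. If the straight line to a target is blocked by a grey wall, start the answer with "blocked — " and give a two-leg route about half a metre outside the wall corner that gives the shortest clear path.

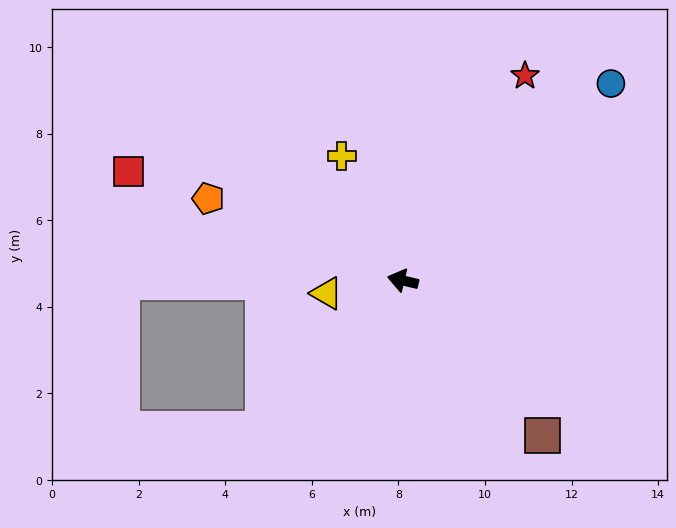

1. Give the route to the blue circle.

turn right 123°, forward 6.6 m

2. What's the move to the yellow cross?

turn right 51°, forward 3.2 m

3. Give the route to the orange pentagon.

turn right 10°, forward 4.9 m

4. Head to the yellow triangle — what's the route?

turn left 23°, forward 1.8 m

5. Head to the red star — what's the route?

turn right 108°, forward 5.5 m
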